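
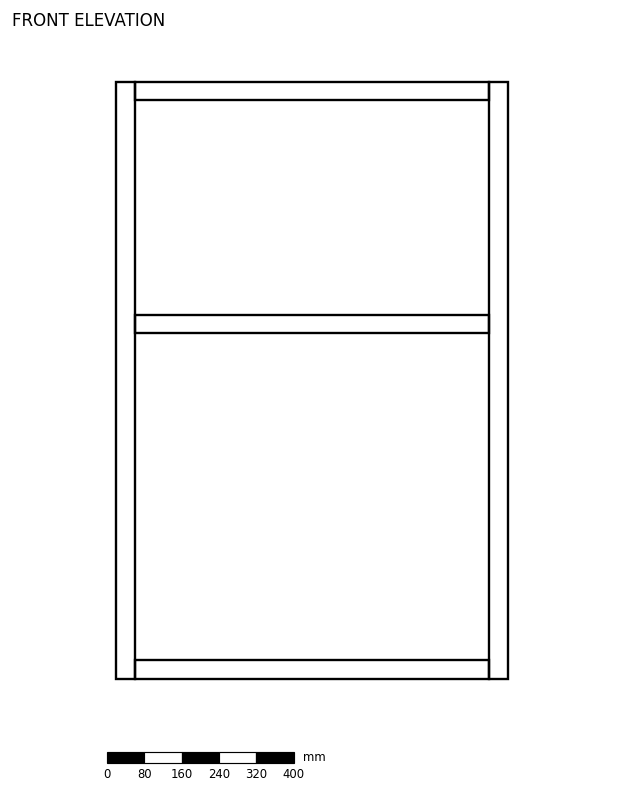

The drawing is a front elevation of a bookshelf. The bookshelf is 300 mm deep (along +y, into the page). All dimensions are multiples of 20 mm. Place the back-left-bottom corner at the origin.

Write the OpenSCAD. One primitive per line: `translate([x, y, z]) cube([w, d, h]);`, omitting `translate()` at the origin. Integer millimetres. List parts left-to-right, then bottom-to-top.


cube([40, 300, 1280]);
translate([40, 0, 0]) cube([760, 300, 40]);
translate([40, 0, 740]) cube([760, 300, 40]);
translate([40, 0, 1240]) cube([760, 300, 40]);
translate([800, 0, 0]) cube([40, 300, 1280]);


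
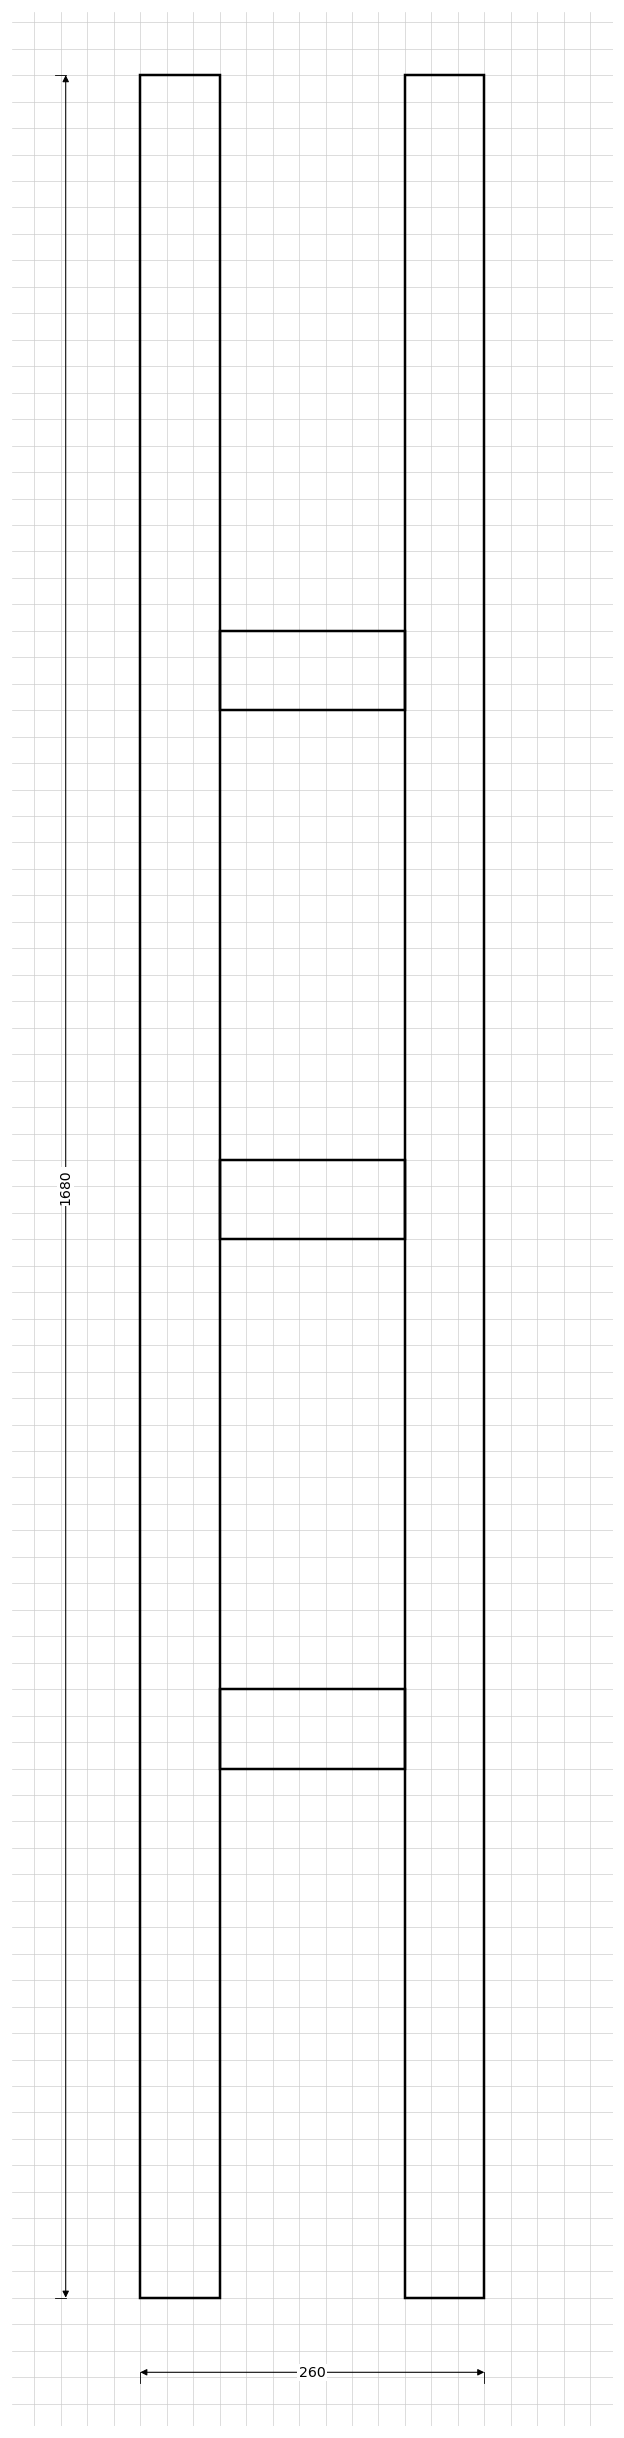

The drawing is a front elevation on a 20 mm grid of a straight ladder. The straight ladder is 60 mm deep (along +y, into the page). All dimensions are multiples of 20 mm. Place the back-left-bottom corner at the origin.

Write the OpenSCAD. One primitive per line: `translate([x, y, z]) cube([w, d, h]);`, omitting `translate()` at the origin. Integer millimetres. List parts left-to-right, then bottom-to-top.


cube([60, 60, 1680]);
translate([60, 0, 400]) cube([140, 60, 60]);
translate([60, 0, 800]) cube([140, 60, 60]);
translate([60, 0, 1200]) cube([140, 60, 60]);
translate([200, 0, 0]) cube([60, 60, 1680]);


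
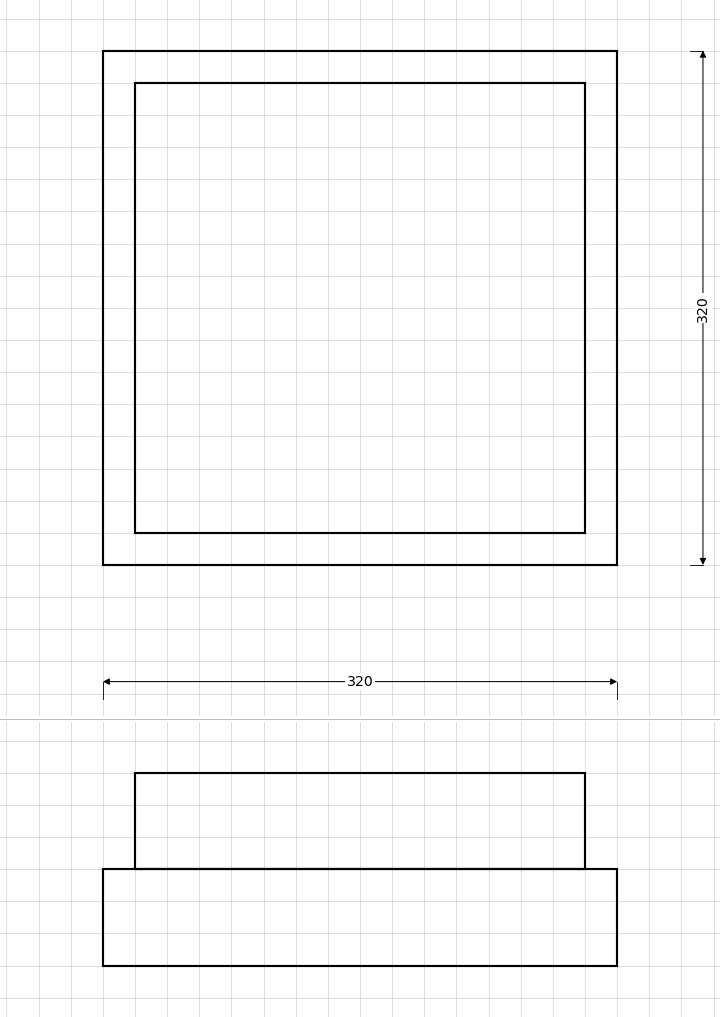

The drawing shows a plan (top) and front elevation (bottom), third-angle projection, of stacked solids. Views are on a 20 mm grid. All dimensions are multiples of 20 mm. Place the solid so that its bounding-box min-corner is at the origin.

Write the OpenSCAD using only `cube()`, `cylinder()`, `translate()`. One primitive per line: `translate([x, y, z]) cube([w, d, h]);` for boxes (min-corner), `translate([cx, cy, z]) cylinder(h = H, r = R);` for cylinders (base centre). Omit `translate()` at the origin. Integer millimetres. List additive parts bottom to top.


cube([320, 320, 60]);
translate([20, 20, 60]) cube([280, 280, 60]);


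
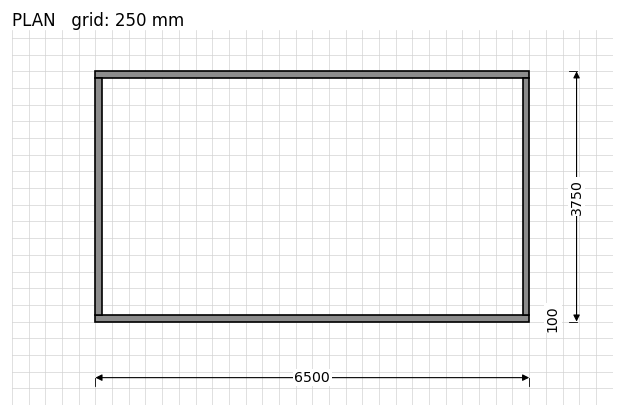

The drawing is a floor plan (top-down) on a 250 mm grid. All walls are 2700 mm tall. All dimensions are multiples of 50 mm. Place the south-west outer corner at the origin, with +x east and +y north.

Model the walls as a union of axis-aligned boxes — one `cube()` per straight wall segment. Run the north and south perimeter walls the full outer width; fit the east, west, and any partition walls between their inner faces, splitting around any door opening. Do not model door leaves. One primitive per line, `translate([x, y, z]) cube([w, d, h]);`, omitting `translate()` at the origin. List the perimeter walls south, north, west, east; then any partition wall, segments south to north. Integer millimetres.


cube([6500, 100, 2700]);
translate([0, 3650, 0]) cube([6500, 100, 2700]);
translate([0, 100, 0]) cube([100, 3550, 2700]);
translate([6400, 100, 0]) cube([100, 3550, 2700]);


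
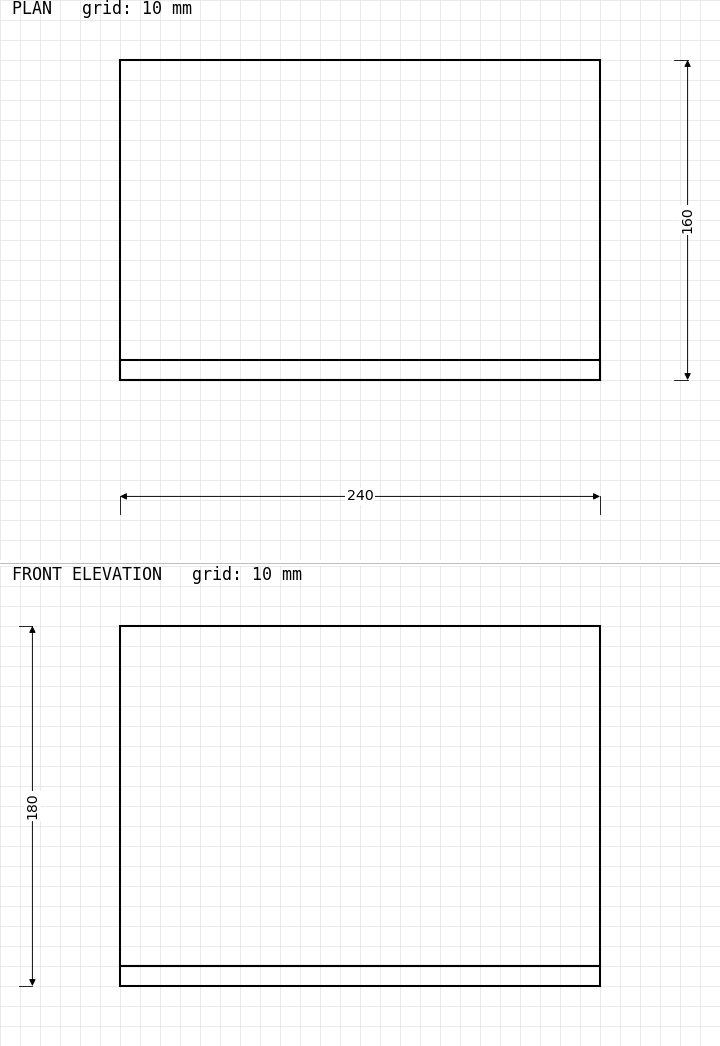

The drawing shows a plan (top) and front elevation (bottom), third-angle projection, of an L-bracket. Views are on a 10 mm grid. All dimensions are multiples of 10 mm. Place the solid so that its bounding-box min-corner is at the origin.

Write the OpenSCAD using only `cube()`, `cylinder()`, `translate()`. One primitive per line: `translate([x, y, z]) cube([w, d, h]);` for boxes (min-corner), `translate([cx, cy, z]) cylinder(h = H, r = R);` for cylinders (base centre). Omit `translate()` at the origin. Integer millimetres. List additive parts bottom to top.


cube([240, 160, 10]);
translate([0, 0, 10]) cube([240, 10, 170]);


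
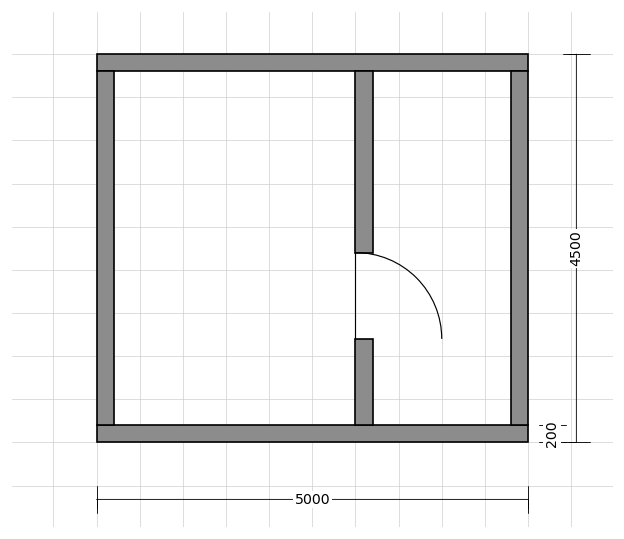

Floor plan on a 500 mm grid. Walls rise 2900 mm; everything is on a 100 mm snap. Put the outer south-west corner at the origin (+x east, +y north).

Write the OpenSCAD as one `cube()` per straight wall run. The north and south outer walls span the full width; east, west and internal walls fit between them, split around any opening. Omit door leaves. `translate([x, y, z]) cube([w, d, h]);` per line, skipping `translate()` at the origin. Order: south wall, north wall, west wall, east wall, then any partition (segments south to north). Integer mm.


cube([5000, 200, 2900]);
translate([0, 4300, 0]) cube([5000, 200, 2900]);
translate([0, 200, 0]) cube([200, 4100, 2900]);
translate([4800, 200, 0]) cube([200, 4100, 2900]);
translate([3000, 200, 0]) cube([200, 1000, 2900]);
translate([3000, 2200, 0]) cube([200, 2100, 2900]);


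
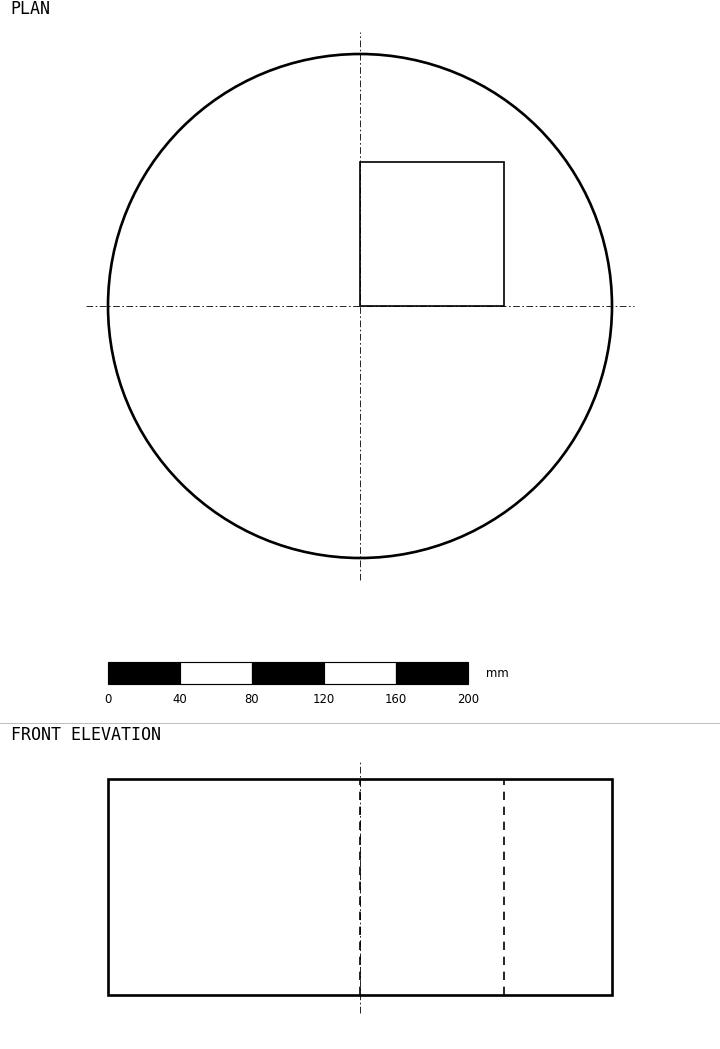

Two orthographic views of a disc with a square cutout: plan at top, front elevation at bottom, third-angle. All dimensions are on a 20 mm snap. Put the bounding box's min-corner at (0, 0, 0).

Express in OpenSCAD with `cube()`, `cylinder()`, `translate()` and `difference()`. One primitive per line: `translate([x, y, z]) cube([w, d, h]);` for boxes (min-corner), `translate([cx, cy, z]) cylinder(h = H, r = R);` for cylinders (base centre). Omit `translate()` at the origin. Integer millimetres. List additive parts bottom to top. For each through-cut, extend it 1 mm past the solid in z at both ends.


difference() {
  translate([140, 140, 0]) cylinder(h = 120, r = 140);
  translate([140, 140, -1]) cube([80, 80, 122]);
}


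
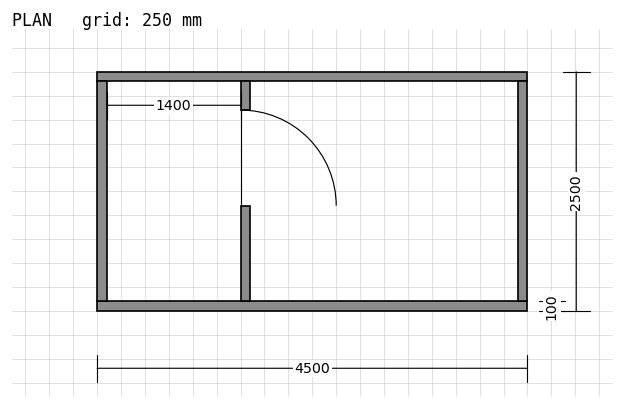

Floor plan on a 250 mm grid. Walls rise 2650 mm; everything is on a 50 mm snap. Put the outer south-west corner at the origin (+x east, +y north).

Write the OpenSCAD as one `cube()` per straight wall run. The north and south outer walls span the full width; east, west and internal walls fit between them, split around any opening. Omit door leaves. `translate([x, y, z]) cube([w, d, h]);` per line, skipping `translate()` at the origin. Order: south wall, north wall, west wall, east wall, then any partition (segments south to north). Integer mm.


cube([4500, 100, 2650]);
translate([0, 2400, 0]) cube([4500, 100, 2650]);
translate([0, 100, 0]) cube([100, 2300, 2650]);
translate([4400, 100, 0]) cube([100, 2300, 2650]);
translate([1500, 100, 0]) cube([100, 1000, 2650]);
translate([1500, 2100, 0]) cube([100, 300, 2650]);


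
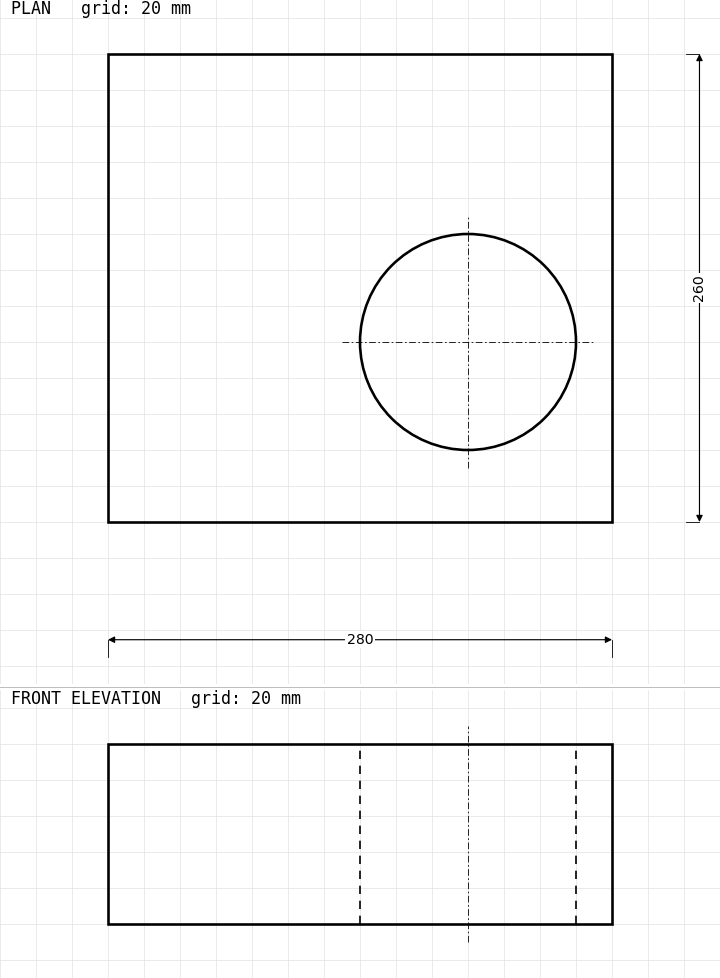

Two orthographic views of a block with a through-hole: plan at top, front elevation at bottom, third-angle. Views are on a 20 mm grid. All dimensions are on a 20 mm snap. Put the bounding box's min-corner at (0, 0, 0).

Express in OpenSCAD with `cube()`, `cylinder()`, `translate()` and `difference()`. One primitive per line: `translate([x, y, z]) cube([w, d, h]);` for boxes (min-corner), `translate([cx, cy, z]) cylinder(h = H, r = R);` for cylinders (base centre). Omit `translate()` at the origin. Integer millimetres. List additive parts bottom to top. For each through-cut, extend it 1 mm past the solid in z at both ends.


difference() {
  cube([280, 260, 100]);
  translate([200, 100, -1]) cylinder(h = 102, r = 60);
}


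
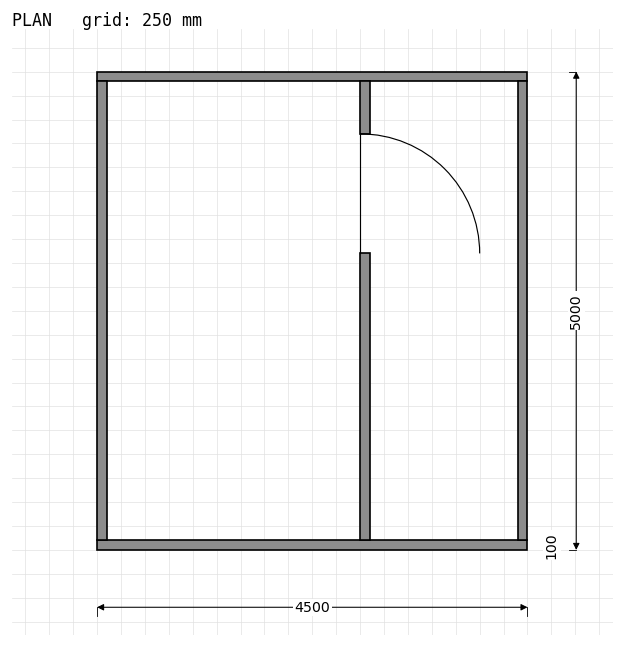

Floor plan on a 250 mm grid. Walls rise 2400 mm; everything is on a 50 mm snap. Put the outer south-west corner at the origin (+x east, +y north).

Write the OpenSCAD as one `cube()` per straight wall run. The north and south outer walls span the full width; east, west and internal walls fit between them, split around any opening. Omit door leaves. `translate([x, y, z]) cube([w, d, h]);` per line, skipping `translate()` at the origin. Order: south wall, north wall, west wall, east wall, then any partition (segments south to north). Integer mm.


cube([4500, 100, 2400]);
translate([0, 4900, 0]) cube([4500, 100, 2400]);
translate([0, 100, 0]) cube([100, 4800, 2400]);
translate([4400, 100, 0]) cube([100, 4800, 2400]);
translate([2750, 100, 0]) cube([100, 3000, 2400]);
translate([2750, 4350, 0]) cube([100, 550, 2400]);


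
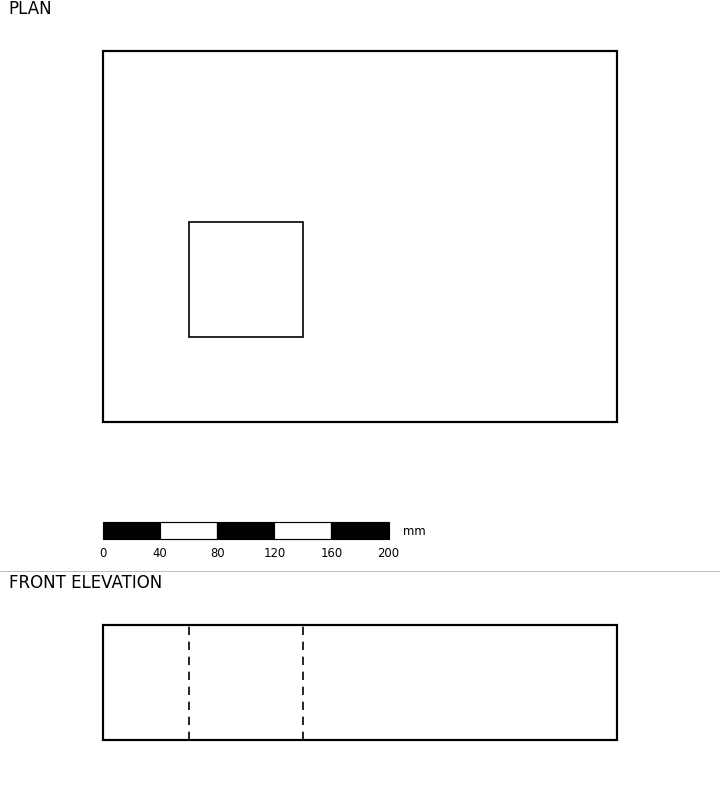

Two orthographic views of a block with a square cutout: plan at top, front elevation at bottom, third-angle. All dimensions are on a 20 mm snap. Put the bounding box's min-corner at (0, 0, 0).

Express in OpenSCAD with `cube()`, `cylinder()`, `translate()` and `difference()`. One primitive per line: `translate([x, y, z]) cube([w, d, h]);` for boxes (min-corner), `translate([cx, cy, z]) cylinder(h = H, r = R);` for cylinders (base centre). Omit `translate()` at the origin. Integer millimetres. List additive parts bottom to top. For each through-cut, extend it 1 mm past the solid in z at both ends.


difference() {
  cube([360, 260, 80]);
  translate([60, 60, -1]) cube([80, 80, 82]);
}


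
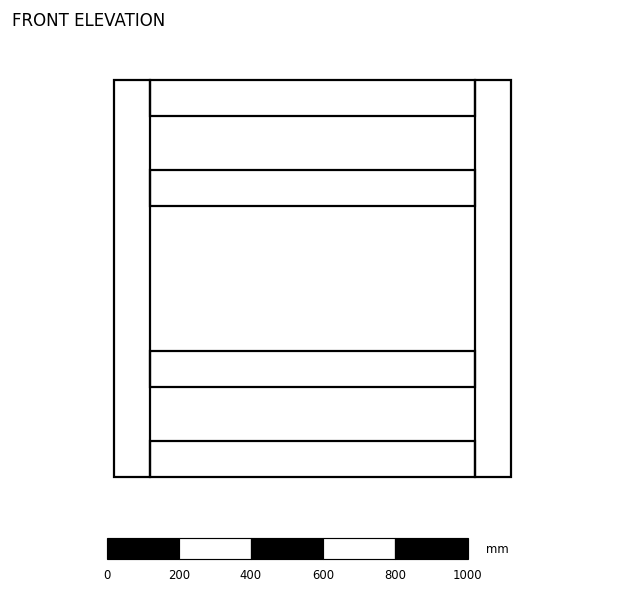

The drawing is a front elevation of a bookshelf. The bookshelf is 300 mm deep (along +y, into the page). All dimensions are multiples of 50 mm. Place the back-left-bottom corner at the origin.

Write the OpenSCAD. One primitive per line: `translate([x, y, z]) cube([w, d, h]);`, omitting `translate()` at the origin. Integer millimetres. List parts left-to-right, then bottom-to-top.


cube([100, 300, 1100]);
translate([100, 0, 0]) cube([900, 300, 100]);
translate([100, 0, 250]) cube([900, 300, 100]);
translate([100, 0, 750]) cube([900, 300, 100]);
translate([100, 0, 1000]) cube([900, 300, 100]);
translate([1000, 0, 0]) cube([100, 300, 1100]);


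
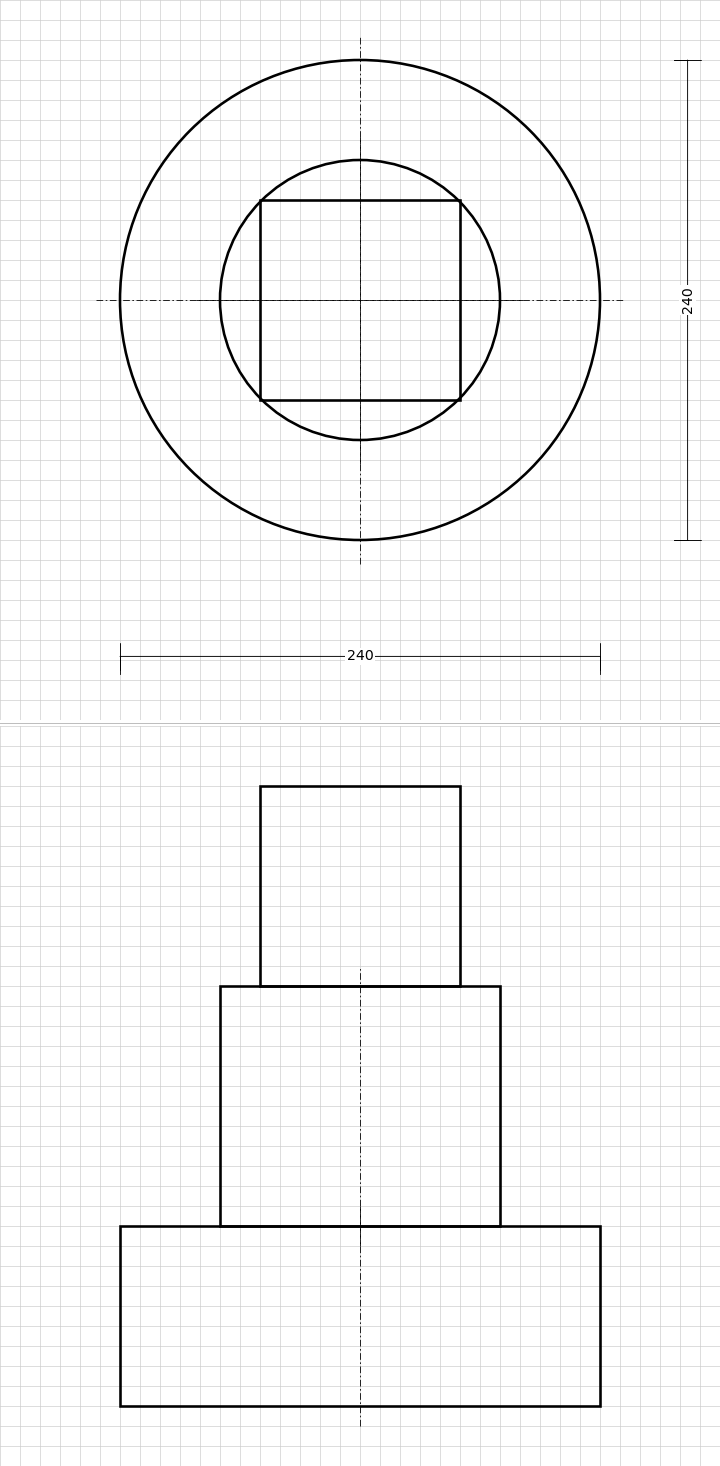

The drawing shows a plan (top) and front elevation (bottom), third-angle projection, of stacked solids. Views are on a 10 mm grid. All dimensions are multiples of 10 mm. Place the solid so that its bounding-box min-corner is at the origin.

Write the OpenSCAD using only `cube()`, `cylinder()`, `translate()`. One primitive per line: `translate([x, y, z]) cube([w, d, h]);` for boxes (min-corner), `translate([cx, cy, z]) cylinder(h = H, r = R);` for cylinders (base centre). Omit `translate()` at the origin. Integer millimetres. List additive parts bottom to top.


translate([120, 120, 0]) cylinder(h = 90, r = 120);
translate([120, 120, 90]) cylinder(h = 120, r = 70);
translate([70, 70, 210]) cube([100, 100, 100]);


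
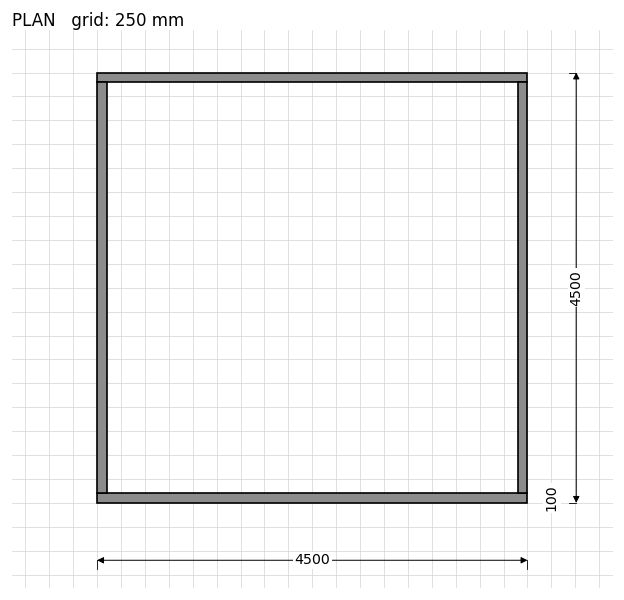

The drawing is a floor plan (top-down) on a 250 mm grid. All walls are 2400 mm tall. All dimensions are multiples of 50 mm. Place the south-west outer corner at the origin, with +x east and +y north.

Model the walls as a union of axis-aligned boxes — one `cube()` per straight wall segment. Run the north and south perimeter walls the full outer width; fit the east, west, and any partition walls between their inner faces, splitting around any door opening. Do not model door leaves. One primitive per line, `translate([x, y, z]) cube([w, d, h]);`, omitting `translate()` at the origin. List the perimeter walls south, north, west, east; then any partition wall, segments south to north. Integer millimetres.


cube([4500, 100, 2400]);
translate([0, 4400, 0]) cube([4500, 100, 2400]);
translate([0, 100, 0]) cube([100, 4300, 2400]);
translate([4400, 100, 0]) cube([100, 4300, 2400]);


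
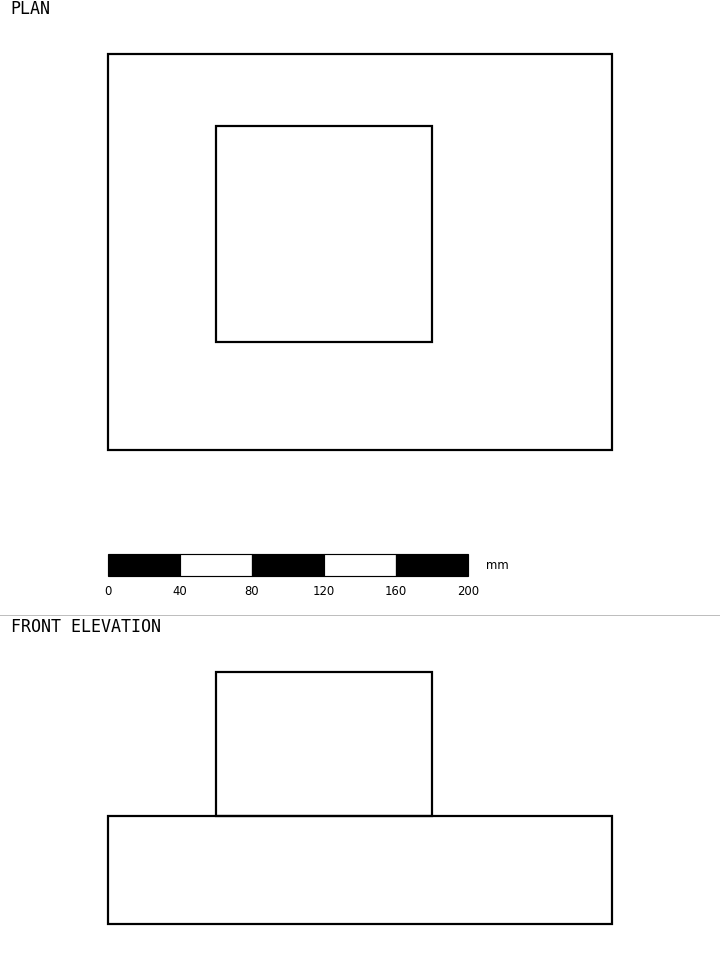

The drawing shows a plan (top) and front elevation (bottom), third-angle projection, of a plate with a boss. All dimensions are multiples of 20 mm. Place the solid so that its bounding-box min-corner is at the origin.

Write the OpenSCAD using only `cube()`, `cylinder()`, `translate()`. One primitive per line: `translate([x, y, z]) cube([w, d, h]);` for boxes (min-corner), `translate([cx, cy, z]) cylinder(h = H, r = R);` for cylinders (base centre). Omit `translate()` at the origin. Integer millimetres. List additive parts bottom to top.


cube([280, 220, 60]);
translate([60, 60, 60]) cube([120, 120, 80]);


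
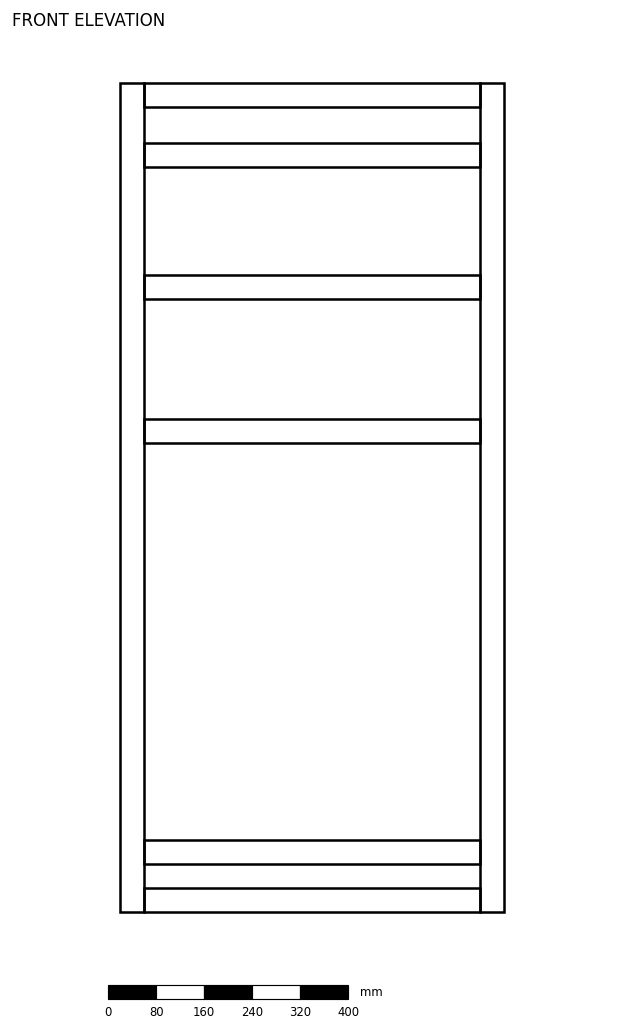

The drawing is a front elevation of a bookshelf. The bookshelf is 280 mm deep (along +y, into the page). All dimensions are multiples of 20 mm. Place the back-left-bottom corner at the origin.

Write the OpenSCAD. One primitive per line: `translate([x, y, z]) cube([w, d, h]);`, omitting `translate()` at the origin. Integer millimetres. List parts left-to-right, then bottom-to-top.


cube([40, 280, 1380]);
translate([40, 0, 0]) cube([560, 280, 40]);
translate([40, 0, 80]) cube([560, 280, 40]);
translate([40, 0, 780]) cube([560, 280, 40]);
translate([40, 0, 1020]) cube([560, 280, 40]);
translate([40, 0, 1240]) cube([560, 280, 40]);
translate([40, 0, 1340]) cube([560, 280, 40]);
translate([600, 0, 0]) cube([40, 280, 1380]);


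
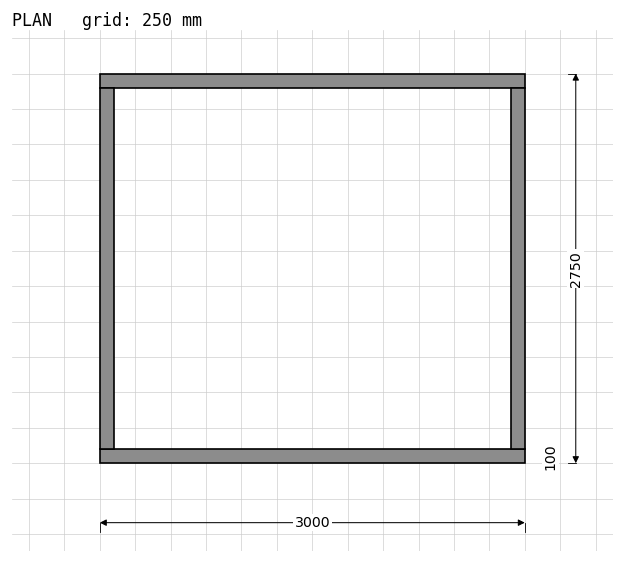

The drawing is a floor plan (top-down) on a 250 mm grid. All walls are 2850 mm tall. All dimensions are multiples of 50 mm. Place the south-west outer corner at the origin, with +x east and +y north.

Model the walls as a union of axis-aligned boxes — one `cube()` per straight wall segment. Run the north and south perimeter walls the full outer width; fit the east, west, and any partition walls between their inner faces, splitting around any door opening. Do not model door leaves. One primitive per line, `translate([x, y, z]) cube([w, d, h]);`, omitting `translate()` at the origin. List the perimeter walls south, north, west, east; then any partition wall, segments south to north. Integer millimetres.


cube([3000, 100, 2850]);
translate([0, 2650, 0]) cube([3000, 100, 2850]);
translate([0, 100, 0]) cube([100, 2550, 2850]);
translate([2900, 100, 0]) cube([100, 2550, 2850]);


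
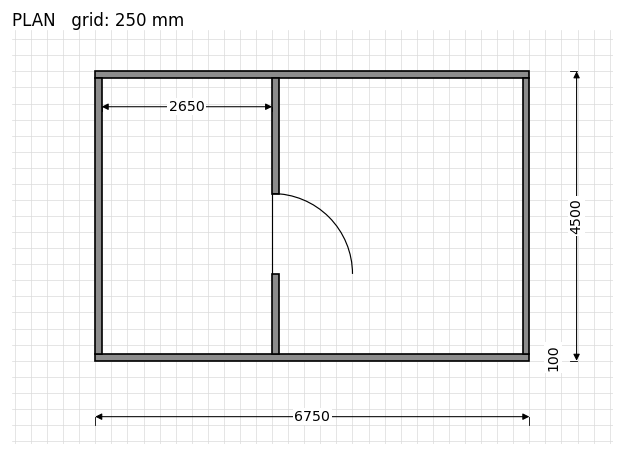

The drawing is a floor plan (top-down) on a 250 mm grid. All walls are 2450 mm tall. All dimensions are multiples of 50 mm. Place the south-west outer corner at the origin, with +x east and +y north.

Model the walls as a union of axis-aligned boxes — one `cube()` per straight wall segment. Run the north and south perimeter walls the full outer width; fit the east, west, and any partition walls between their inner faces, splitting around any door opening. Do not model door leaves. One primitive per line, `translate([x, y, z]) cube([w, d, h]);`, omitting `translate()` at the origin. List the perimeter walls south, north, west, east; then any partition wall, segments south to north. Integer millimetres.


cube([6750, 100, 2450]);
translate([0, 4400, 0]) cube([6750, 100, 2450]);
translate([0, 100, 0]) cube([100, 4300, 2450]);
translate([6650, 100, 0]) cube([100, 4300, 2450]);
translate([2750, 100, 0]) cube([100, 1250, 2450]);
translate([2750, 2600, 0]) cube([100, 1800, 2450]);


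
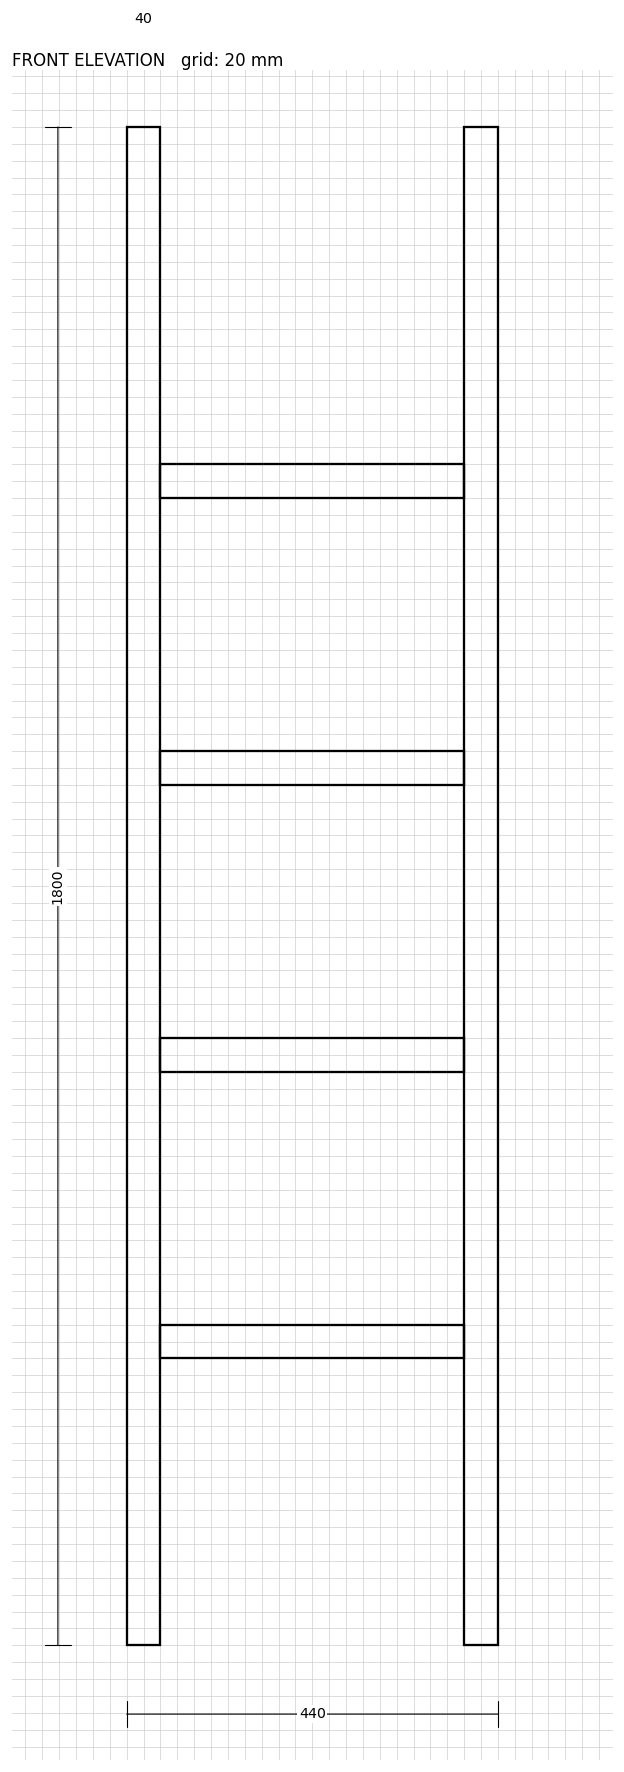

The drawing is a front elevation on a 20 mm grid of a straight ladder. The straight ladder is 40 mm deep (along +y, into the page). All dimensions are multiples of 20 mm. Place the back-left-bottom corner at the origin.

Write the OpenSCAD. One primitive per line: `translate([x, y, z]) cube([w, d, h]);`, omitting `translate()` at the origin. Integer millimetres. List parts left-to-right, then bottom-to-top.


cube([40, 40, 1800]);
translate([40, 0, 340]) cube([360, 40, 40]);
translate([40, 0, 680]) cube([360, 40, 40]);
translate([40, 0, 1020]) cube([360, 40, 40]);
translate([40, 0, 1360]) cube([360, 40, 40]);
translate([400, 0, 0]) cube([40, 40, 1800]);


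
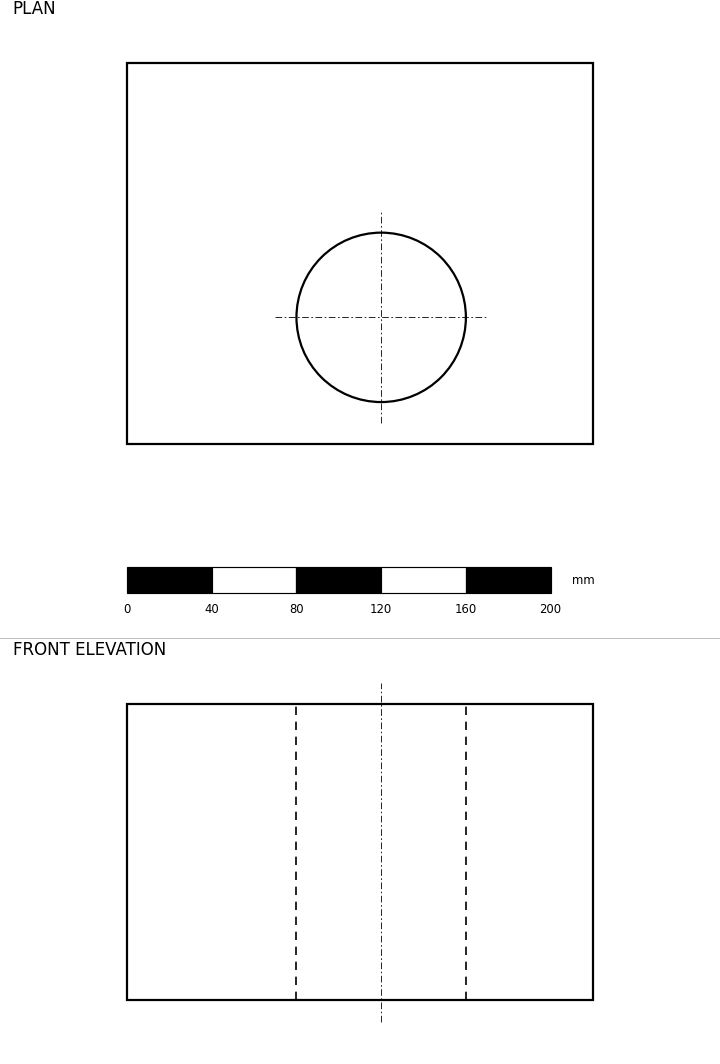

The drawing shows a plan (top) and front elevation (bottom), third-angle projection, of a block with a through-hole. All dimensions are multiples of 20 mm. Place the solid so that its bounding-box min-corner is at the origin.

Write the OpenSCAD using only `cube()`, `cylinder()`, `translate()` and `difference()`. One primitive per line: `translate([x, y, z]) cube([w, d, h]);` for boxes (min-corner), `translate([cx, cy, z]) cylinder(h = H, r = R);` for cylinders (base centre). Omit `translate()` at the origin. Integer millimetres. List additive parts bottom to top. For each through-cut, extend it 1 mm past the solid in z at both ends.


difference() {
  cube([220, 180, 140]);
  translate([120, 60, -1]) cylinder(h = 142, r = 40);
}


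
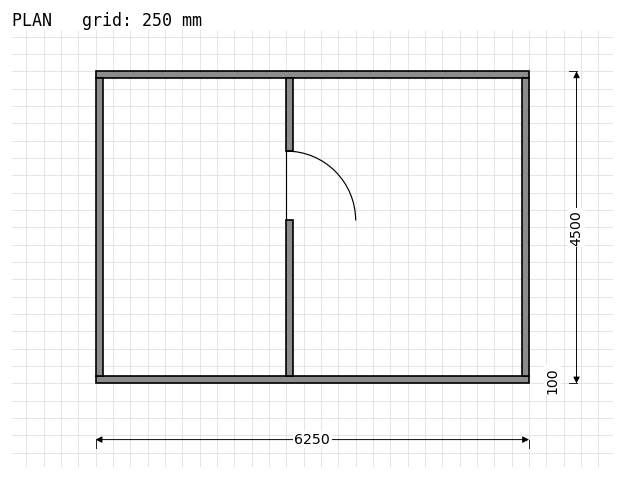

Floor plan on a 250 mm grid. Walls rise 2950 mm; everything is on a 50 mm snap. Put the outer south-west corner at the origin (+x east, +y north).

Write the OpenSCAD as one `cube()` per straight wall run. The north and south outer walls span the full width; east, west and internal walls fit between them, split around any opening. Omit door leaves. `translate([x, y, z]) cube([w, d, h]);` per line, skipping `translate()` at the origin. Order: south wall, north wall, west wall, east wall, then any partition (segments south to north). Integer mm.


cube([6250, 100, 2950]);
translate([0, 4400, 0]) cube([6250, 100, 2950]);
translate([0, 100, 0]) cube([100, 4300, 2950]);
translate([6150, 100, 0]) cube([100, 4300, 2950]);
translate([2750, 100, 0]) cube([100, 2250, 2950]);
translate([2750, 3350, 0]) cube([100, 1050, 2950]);


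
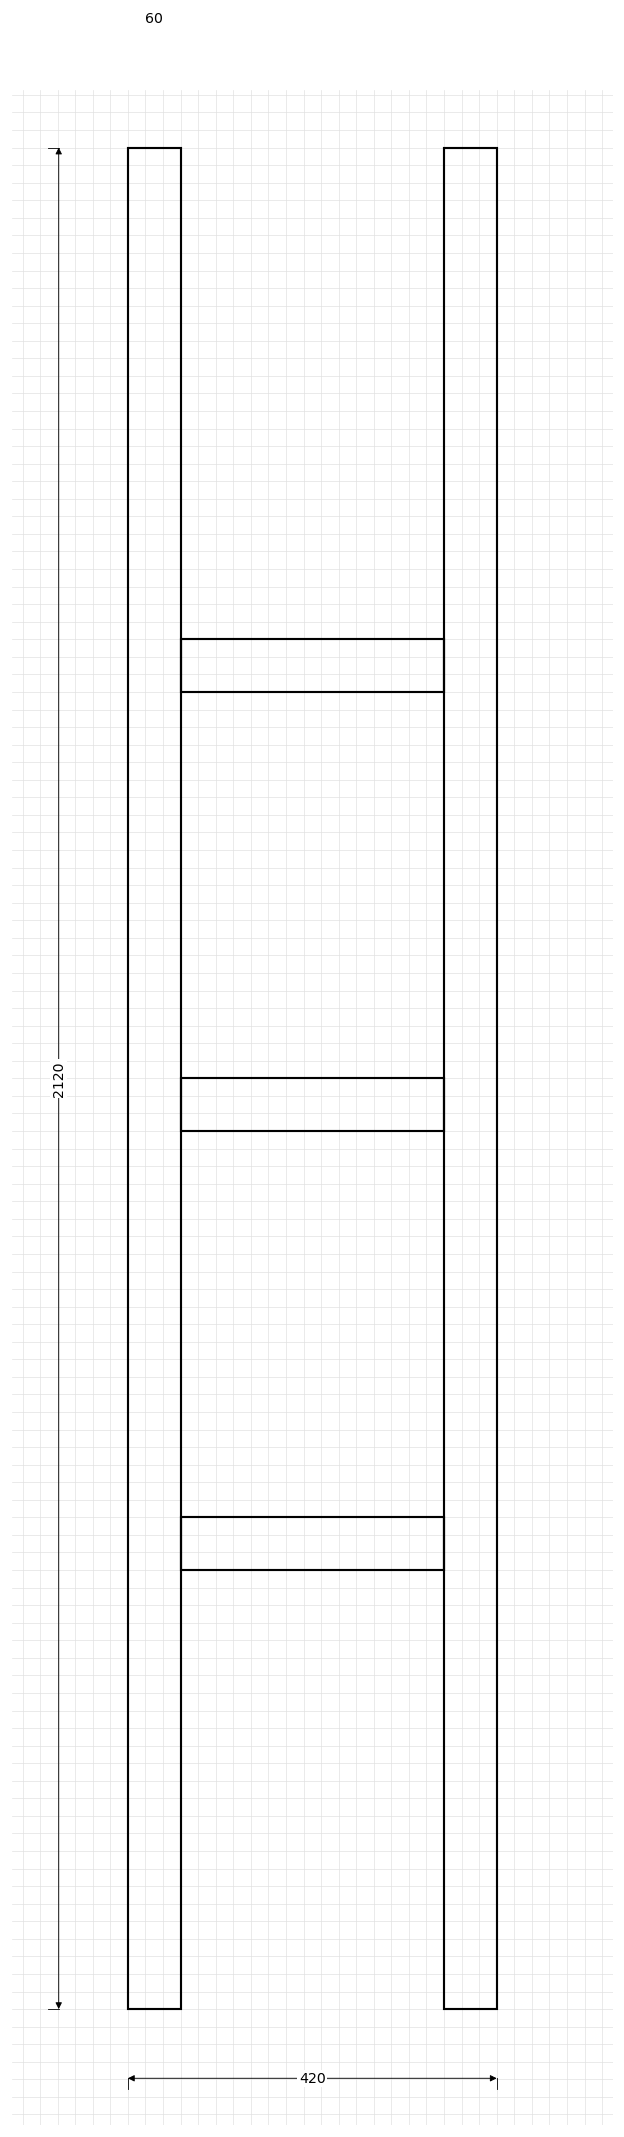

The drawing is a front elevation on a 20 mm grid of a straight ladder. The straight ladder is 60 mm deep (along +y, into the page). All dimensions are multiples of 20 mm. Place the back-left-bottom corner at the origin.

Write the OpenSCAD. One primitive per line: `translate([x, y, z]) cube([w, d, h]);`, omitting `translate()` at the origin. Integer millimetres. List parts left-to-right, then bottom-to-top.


cube([60, 60, 2120]);
translate([60, 0, 500]) cube([300, 60, 60]);
translate([60, 0, 1000]) cube([300, 60, 60]);
translate([60, 0, 1500]) cube([300, 60, 60]);
translate([360, 0, 0]) cube([60, 60, 2120]);


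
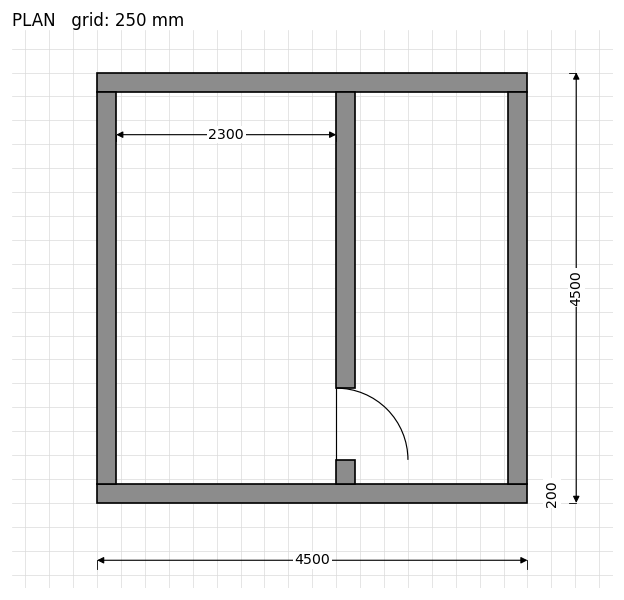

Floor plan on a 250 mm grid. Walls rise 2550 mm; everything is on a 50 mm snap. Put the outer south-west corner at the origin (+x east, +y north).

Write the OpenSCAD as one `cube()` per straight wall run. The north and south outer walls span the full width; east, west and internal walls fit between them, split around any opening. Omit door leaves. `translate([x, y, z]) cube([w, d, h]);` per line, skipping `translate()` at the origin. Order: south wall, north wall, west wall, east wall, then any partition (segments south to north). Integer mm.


cube([4500, 200, 2550]);
translate([0, 4300, 0]) cube([4500, 200, 2550]);
translate([0, 200, 0]) cube([200, 4100, 2550]);
translate([4300, 200, 0]) cube([200, 4100, 2550]);
translate([2500, 200, 0]) cube([200, 250, 2550]);
translate([2500, 1200, 0]) cube([200, 3100, 2550]);


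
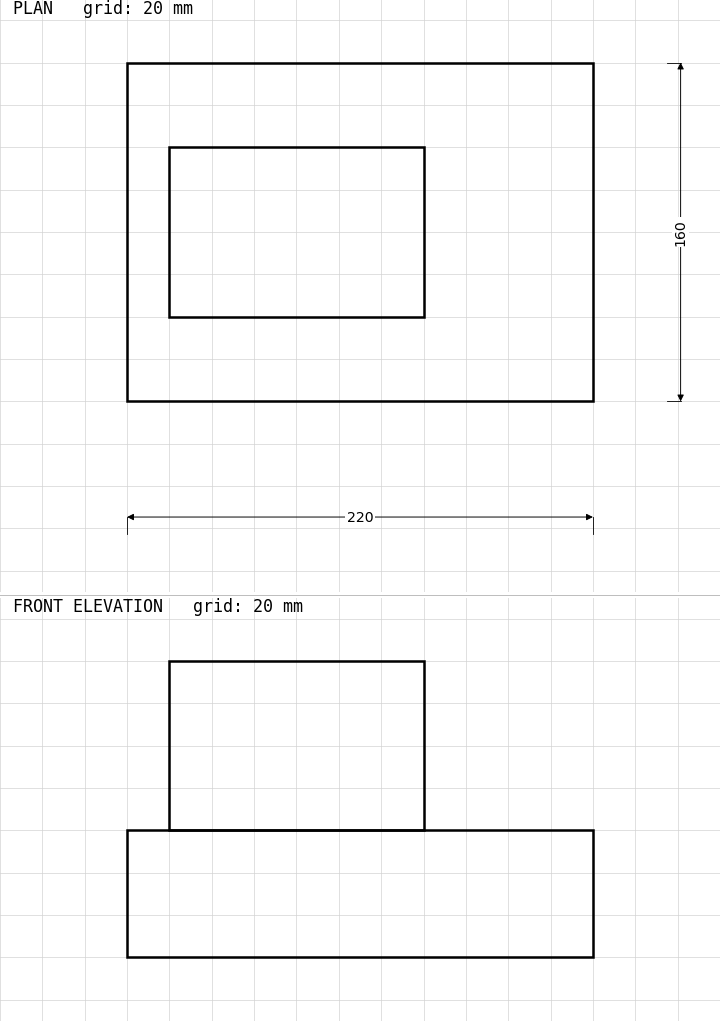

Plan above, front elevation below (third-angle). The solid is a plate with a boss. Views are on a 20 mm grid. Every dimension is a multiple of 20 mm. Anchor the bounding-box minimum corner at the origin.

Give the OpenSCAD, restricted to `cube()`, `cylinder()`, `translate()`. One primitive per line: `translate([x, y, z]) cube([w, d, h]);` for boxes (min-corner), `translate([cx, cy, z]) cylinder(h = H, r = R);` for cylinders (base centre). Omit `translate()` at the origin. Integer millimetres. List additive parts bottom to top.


cube([220, 160, 60]);
translate([20, 40, 60]) cube([120, 80, 80]);


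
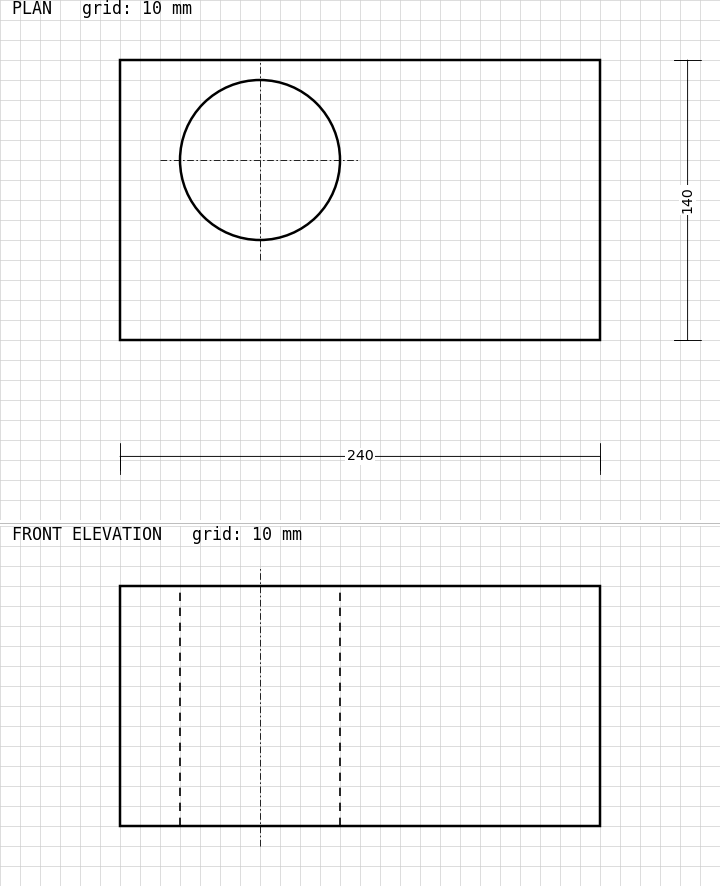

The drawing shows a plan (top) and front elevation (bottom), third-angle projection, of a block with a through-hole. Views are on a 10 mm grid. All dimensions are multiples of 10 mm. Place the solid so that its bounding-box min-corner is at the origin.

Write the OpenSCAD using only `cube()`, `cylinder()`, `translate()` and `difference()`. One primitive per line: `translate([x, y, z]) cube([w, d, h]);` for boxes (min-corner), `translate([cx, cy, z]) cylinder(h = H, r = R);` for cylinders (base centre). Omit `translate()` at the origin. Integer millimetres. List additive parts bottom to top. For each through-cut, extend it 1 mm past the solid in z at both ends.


difference() {
  cube([240, 140, 120]);
  translate([70, 90, -1]) cylinder(h = 122, r = 40);
}


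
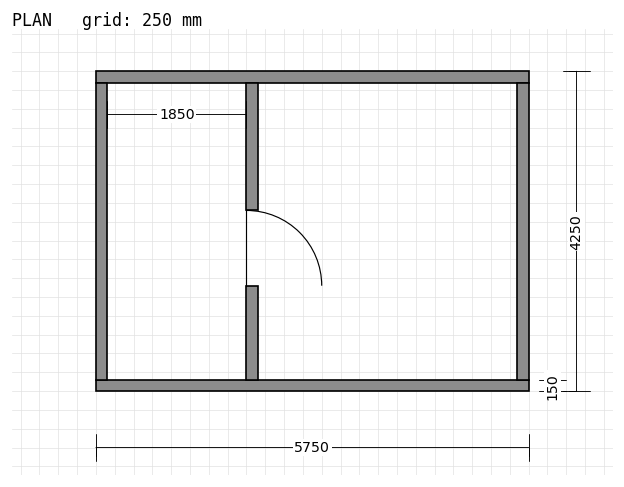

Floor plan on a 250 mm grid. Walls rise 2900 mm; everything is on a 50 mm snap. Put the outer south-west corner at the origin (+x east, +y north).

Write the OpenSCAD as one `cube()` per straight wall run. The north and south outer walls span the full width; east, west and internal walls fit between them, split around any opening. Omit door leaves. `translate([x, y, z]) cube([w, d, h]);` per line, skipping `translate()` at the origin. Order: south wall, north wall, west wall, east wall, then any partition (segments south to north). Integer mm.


cube([5750, 150, 2900]);
translate([0, 4100, 0]) cube([5750, 150, 2900]);
translate([0, 150, 0]) cube([150, 3950, 2900]);
translate([5600, 150, 0]) cube([150, 3950, 2900]);
translate([2000, 150, 0]) cube([150, 1250, 2900]);
translate([2000, 2400, 0]) cube([150, 1700, 2900]);


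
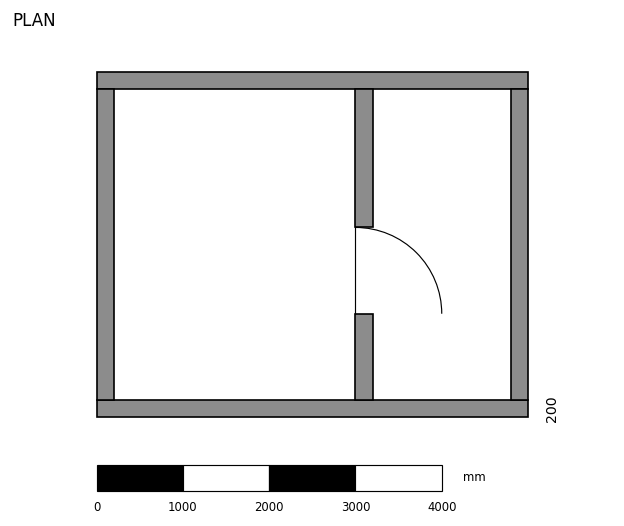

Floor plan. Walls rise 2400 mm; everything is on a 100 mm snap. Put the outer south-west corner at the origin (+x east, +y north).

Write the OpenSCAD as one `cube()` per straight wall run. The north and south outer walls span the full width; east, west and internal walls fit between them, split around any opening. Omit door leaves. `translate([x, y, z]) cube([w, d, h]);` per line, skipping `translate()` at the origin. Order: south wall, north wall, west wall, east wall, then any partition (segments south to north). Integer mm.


cube([5000, 200, 2400]);
translate([0, 3800, 0]) cube([5000, 200, 2400]);
translate([0, 200, 0]) cube([200, 3600, 2400]);
translate([4800, 200, 0]) cube([200, 3600, 2400]);
translate([3000, 200, 0]) cube([200, 1000, 2400]);
translate([3000, 2200, 0]) cube([200, 1600, 2400]);


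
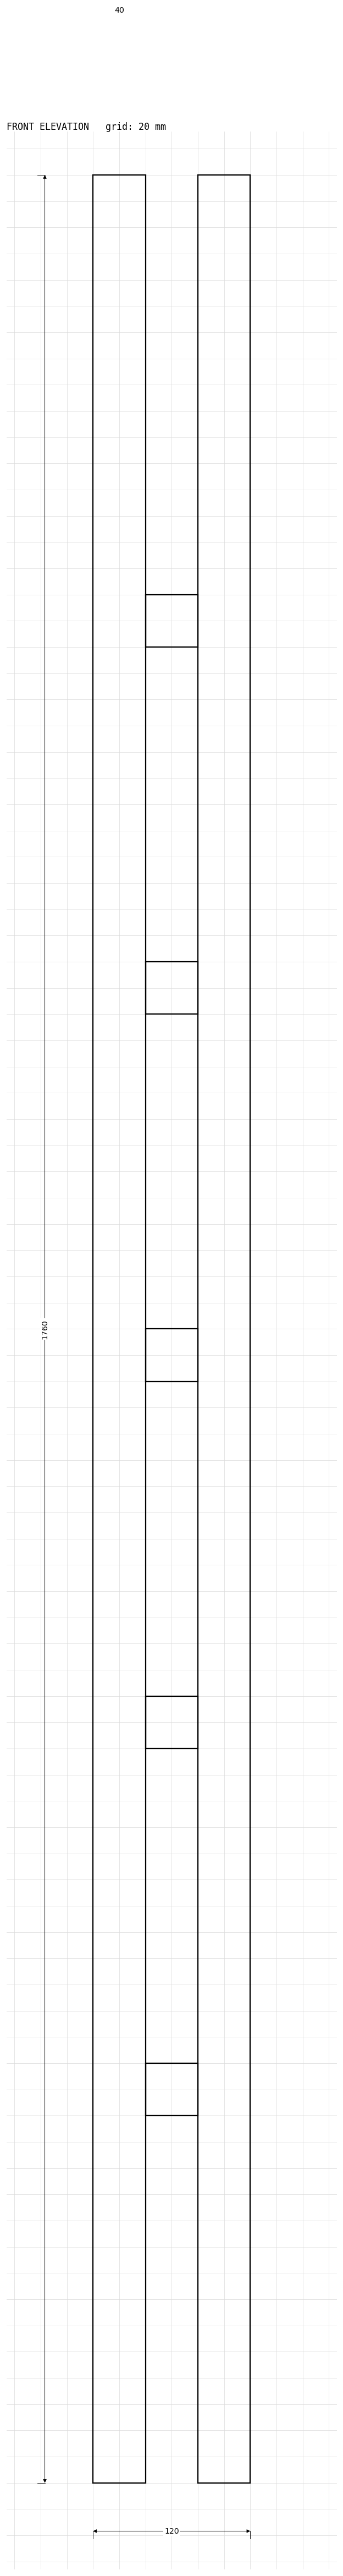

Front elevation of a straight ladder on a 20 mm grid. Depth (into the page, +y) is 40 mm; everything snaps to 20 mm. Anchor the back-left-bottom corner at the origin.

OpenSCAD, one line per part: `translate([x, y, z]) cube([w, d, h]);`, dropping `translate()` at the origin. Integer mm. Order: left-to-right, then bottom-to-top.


cube([40, 40, 1760]);
translate([40, 0, 280]) cube([40, 40, 40]);
translate([40, 0, 560]) cube([40, 40, 40]);
translate([40, 0, 840]) cube([40, 40, 40]);
translate([40, 0, 1120]) cube([40, 40, 40]);
translate([40, 0, 1400]) cube([40, 40, 40]);
translate([80, 0, 0]) cube([40, 40, 1760]);


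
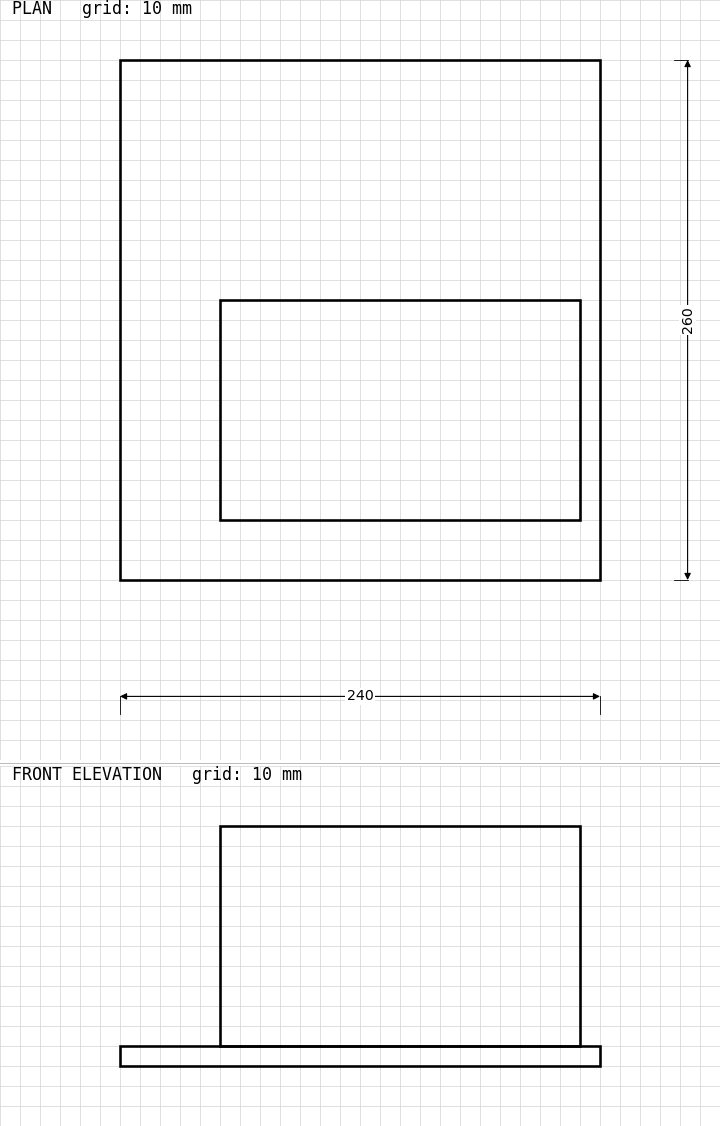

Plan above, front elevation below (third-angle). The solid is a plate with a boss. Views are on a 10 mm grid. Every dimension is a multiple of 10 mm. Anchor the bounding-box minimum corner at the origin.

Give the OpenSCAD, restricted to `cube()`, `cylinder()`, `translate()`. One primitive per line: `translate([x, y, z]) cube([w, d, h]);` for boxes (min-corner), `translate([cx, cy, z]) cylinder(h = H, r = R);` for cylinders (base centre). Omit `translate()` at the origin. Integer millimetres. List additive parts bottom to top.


cube([240, 260, 10]);
translate([50, 30, 10]) cube([180, 110, 110]);


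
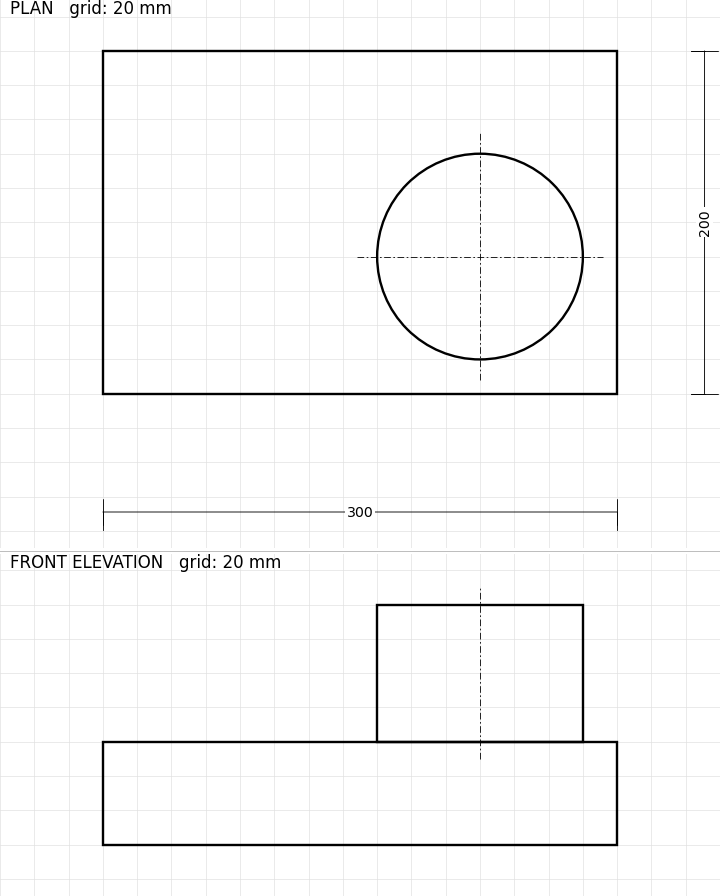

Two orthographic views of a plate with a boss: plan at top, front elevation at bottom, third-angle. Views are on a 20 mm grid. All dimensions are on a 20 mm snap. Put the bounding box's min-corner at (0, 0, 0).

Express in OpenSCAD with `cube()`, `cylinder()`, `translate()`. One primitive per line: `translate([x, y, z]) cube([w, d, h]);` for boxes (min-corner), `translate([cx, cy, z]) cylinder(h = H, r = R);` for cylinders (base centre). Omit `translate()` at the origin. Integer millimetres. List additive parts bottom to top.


cube([300, 200, 60]);
translate([220, 80, 60]) cylinder(h = 80, r = 60);


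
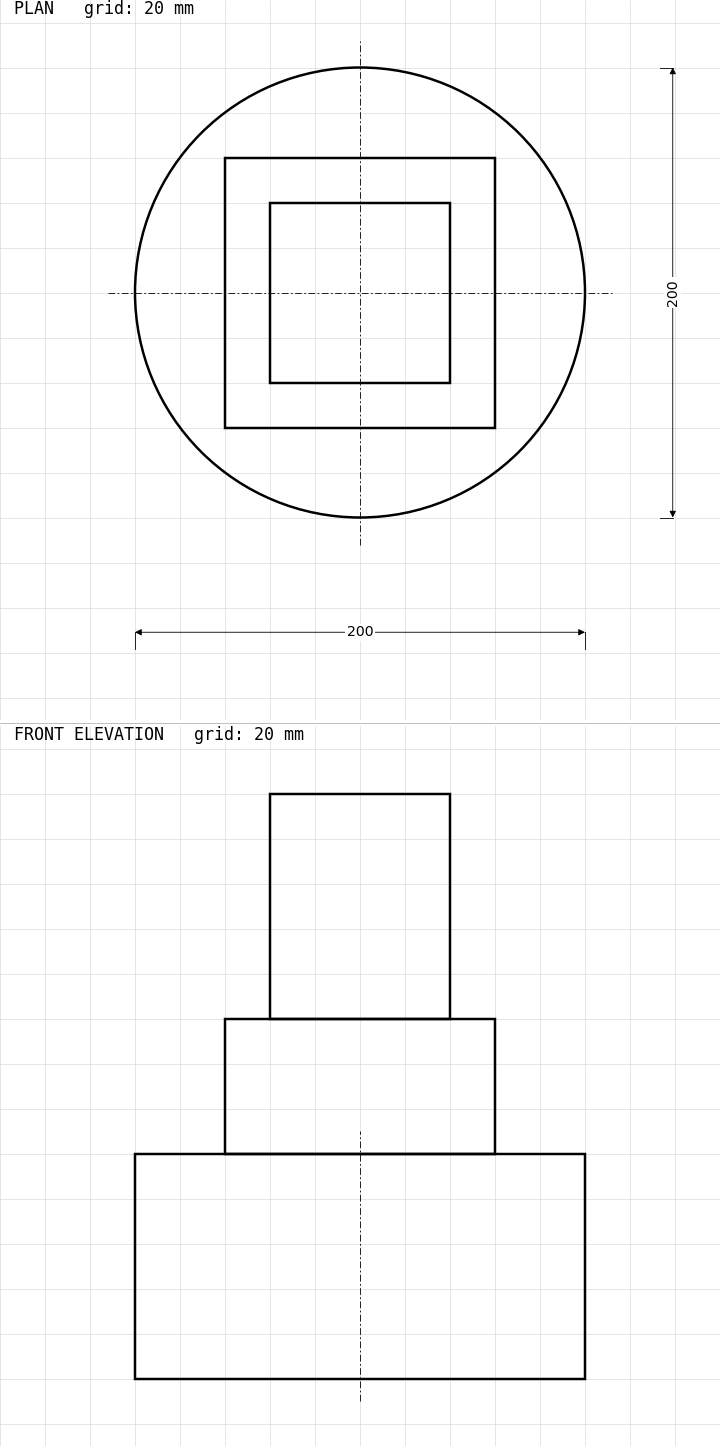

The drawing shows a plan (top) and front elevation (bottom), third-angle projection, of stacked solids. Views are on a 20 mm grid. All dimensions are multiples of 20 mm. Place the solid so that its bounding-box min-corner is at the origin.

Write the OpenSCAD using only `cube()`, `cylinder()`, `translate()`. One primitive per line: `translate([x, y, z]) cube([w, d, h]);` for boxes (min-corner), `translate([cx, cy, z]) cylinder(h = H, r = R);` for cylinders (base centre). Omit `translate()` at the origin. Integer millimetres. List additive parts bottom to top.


translate([100, 100, 0]) cylinder(h = 100, r = 100);
translate([40, 40, 100]) cube([120, 120, 60]);
translate([60, 60, 160]) cube([80, 80, 100]);


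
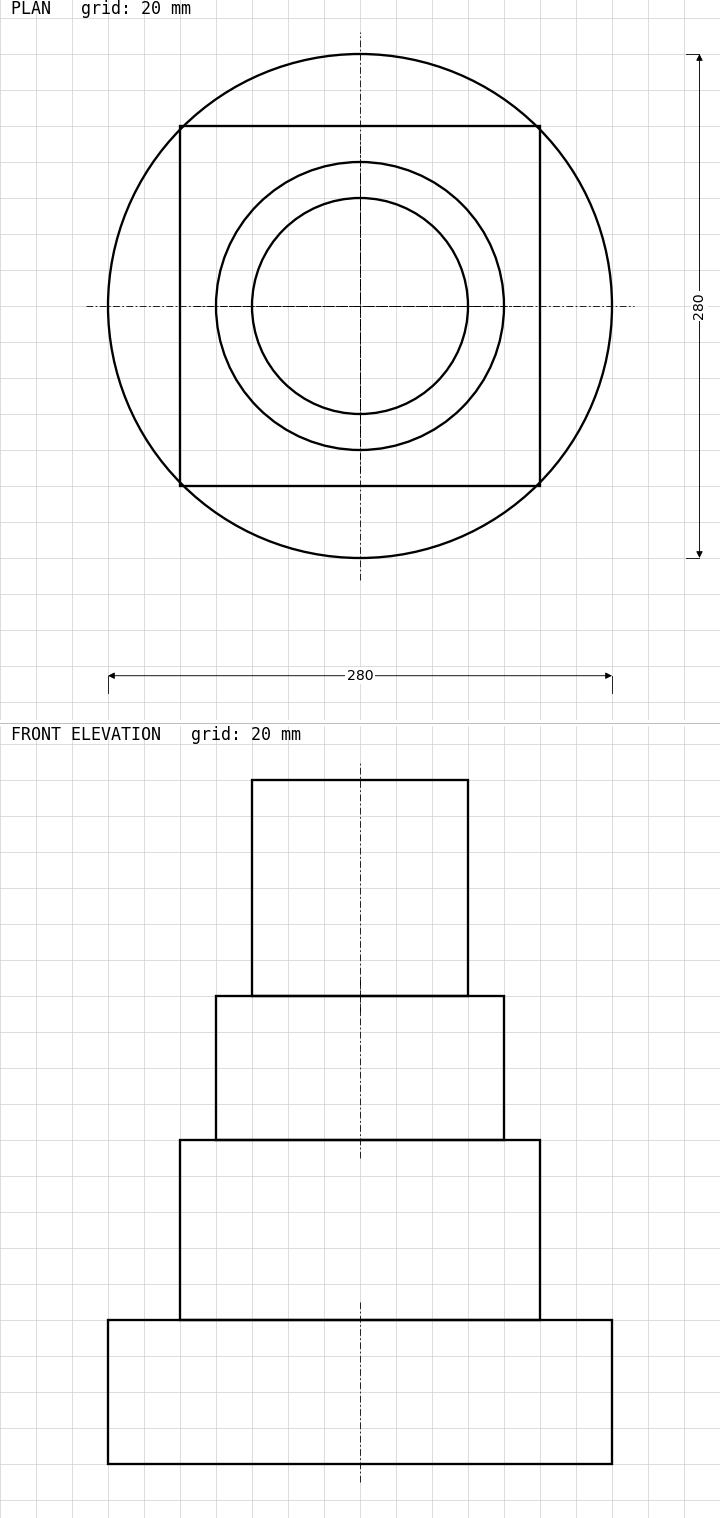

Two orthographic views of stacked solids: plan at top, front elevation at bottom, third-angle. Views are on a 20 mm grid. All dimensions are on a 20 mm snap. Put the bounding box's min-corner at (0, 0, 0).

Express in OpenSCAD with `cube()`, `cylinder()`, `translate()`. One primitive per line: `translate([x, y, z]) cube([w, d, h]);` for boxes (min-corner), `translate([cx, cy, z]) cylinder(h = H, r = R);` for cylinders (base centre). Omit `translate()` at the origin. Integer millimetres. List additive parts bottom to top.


translate([140, 140, 0]) cylinder(h = 80, r = 140);
translate([40, 40, 80]) cube([200, 200, 100]);
translate([140, 140, 180]) cylinder(h = 80, r = 80);
translate([140, 140, 260]) cylinder(h = 120, r = 60);


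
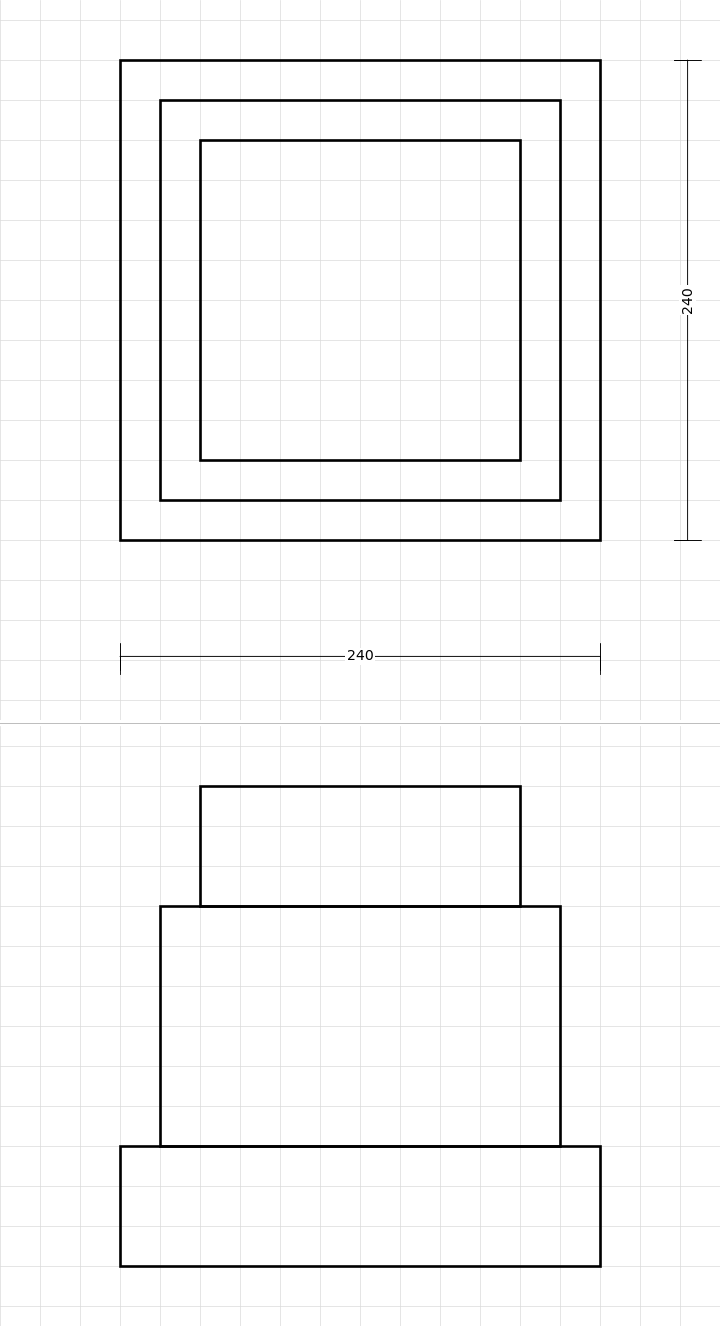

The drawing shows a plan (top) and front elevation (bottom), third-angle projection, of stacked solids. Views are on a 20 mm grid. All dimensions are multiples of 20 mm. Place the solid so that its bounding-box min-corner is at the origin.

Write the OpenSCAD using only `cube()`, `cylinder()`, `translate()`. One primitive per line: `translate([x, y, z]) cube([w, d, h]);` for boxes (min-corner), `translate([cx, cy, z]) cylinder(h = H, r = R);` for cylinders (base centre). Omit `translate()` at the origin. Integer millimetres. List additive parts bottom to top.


cube([240, 240, 60]);
translate([20, 20, 60]) cube([200, 200, 120]);
translate([40, 40, 180]) cube([160, 160, 60]);


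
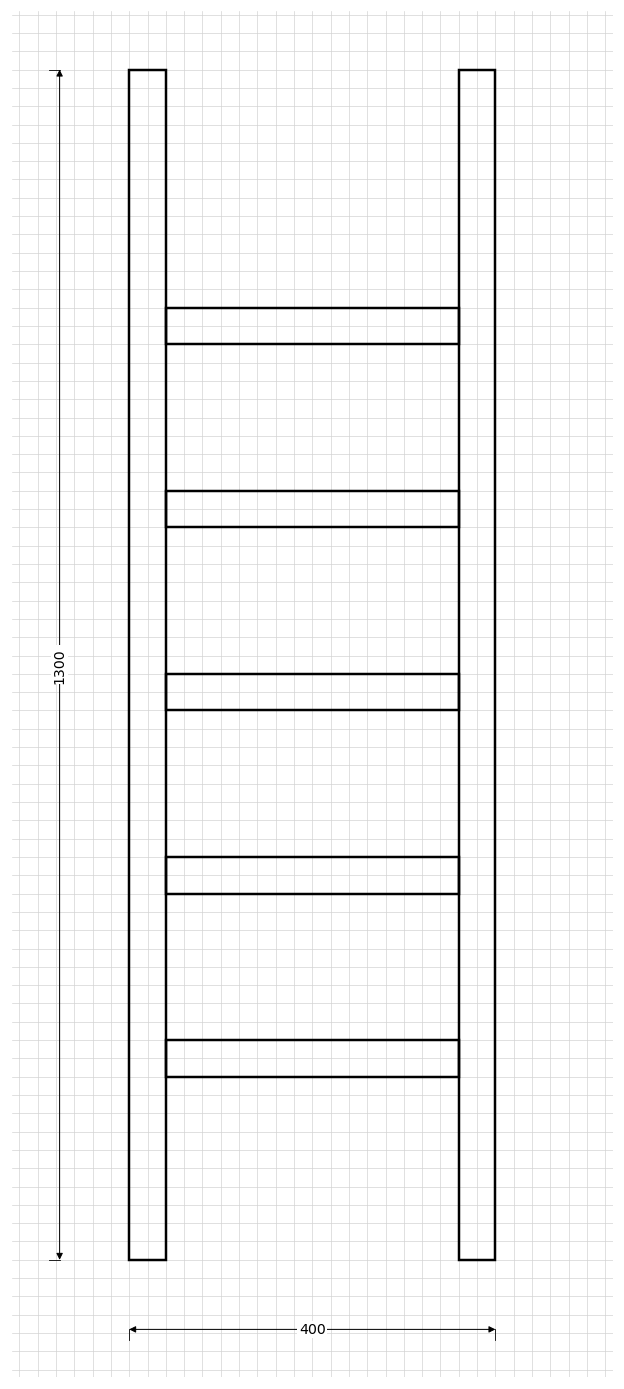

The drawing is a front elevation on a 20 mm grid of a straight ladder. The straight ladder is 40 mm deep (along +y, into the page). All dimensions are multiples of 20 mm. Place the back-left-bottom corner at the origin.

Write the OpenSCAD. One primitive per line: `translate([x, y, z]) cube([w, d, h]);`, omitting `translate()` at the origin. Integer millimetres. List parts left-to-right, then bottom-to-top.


cube([40, 40, 1300]);
translate([40, 0, 200]) cube([320, 40, 40]);
translate([40, 0, 400]) cube([320, 40, 40]);
translate([40, 0, 600]) cube([320, 40, 40]);
translate([40, 0, 800]) cube([320, 40, 40]);
translate([40, 0, 1000]) cube([320, 40, 40]);
translate([360, 0, 0]) cube([40, 40, 1300]);
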